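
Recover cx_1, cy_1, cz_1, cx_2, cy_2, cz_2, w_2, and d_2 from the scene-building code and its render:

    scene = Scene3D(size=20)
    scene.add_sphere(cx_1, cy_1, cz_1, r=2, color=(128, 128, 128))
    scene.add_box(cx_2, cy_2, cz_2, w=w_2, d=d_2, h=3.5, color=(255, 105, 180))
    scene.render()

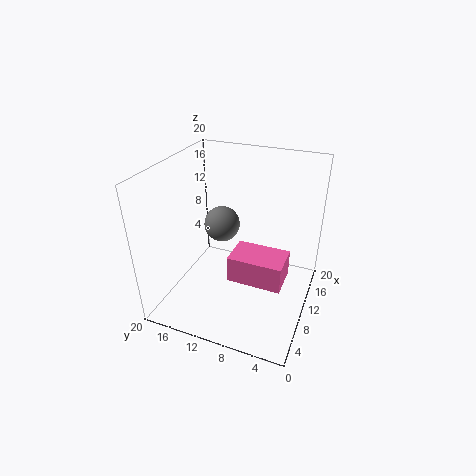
cx_1 = 4, cy_1 = 9.5, cz_1 = 15.5, cx_2 = 5, cy_2 = 2.5, cz_2 = 6.5, w_2 = 4.5, d_2 = 7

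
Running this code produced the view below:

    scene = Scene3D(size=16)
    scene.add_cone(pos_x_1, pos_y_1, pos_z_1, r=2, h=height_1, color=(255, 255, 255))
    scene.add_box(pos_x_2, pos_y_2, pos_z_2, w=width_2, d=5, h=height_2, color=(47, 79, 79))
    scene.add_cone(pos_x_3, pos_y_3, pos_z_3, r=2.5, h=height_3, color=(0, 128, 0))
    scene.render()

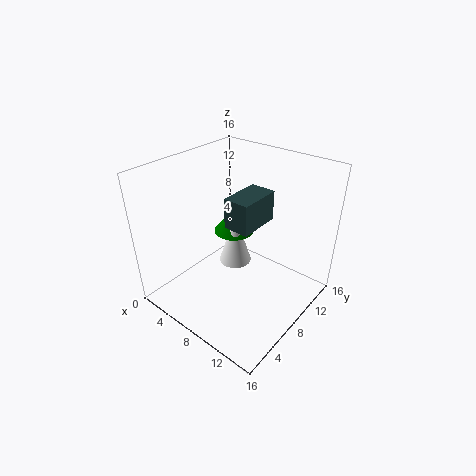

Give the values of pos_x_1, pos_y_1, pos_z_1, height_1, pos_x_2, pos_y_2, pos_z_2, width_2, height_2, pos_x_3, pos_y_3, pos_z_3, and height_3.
pos_x_1 = 5.5; pos_y_1 = 10.5; pos_z_1 = 2.5; height_1 = 6.5; pos_x_2 = 6.5; pos_y_2 = 7.5; pos_z_2 = 9; width_2 = 3; height_2 = 3.5; pos_x_3 = 4.5; pos_y_3 = 11.5; pos_z_3 = 6; height_3 = 3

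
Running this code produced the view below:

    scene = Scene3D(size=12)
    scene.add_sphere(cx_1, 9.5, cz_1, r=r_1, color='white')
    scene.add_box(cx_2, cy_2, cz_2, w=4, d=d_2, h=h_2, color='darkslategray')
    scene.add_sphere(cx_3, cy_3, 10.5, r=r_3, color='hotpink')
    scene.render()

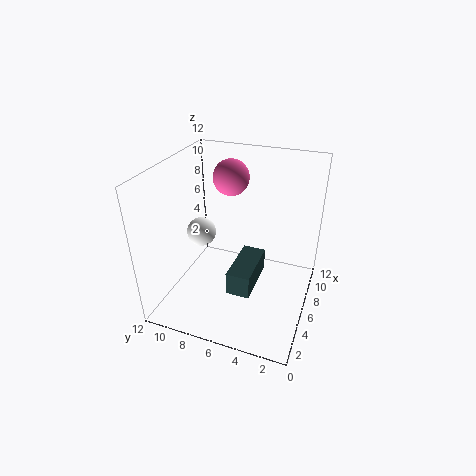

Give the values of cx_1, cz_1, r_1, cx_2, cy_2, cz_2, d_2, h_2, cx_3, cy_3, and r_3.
cx_1 = 6.25; cz_1 = 5.75; r_1 = 1.25; cx_2 = 1.5; cy_2 = 3.5; cz_2 = 4; d_2 = 1.75; h_2 = 1.75; cx_3 = 7.75; cy_3 = 7.25; r_3 = 1.5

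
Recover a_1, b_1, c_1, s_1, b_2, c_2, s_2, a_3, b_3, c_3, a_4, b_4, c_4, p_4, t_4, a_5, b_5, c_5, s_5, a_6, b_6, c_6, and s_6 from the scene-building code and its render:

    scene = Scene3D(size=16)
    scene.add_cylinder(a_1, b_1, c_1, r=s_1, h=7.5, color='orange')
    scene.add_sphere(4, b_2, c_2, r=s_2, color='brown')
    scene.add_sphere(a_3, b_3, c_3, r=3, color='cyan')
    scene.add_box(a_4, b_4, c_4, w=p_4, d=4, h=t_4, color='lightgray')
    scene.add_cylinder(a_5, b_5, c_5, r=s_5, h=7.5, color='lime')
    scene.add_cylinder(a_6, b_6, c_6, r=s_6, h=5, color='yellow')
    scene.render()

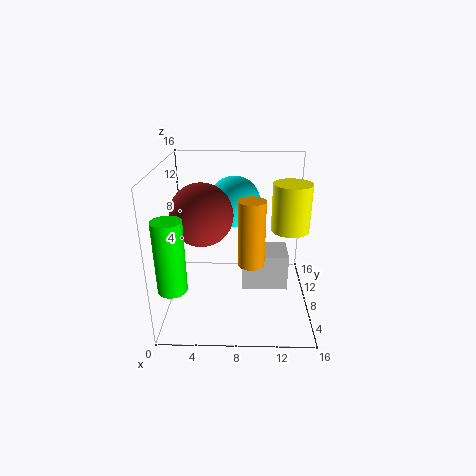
a_1 = 9.5
b_1 = 7.5
c_1 = 5
s_1 = 1.5
b_2 = 8.5
c_2 = 10.5
s_2 = 3.5
a_3 = 7.5
b_3 = 11.5
c_3 = 11
a_4 = 8.5
b_4 = 9
c_4 = 0.5
p_4 = 5.5
t_4 = 4.5
a_5 = 1.5
b_5 = 3
c_5 = 4.5
s_5 = 1.5
a_6 = 13.5
b_6 = 7
c_6 = 9.5
s_6 = 2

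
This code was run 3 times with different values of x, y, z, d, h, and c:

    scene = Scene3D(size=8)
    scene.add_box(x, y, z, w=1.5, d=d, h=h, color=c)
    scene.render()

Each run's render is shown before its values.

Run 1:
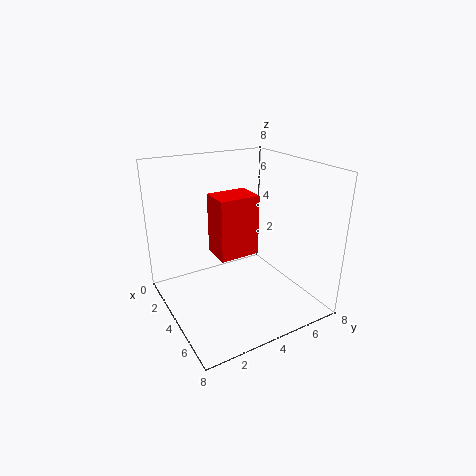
x = 4.5
y = 2
z = 4
d = 2
h = 3
c = 'red'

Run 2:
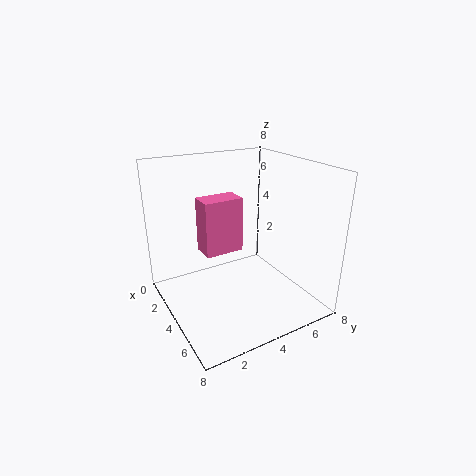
x = 0.5
y = 3
z = 2
d = 2.5
h = 3.5
c = 'hotpink'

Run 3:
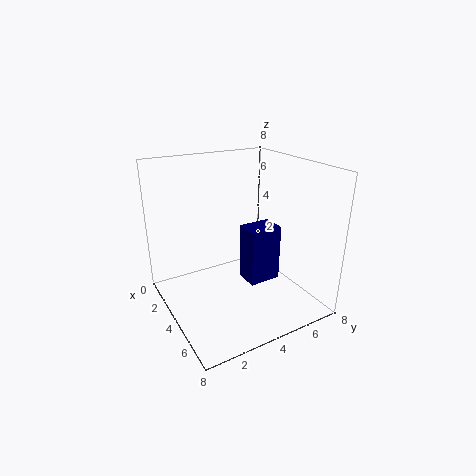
x = 2.5
y = 5
z = 0.5
d = 2
h = 3.5
c = 'navy'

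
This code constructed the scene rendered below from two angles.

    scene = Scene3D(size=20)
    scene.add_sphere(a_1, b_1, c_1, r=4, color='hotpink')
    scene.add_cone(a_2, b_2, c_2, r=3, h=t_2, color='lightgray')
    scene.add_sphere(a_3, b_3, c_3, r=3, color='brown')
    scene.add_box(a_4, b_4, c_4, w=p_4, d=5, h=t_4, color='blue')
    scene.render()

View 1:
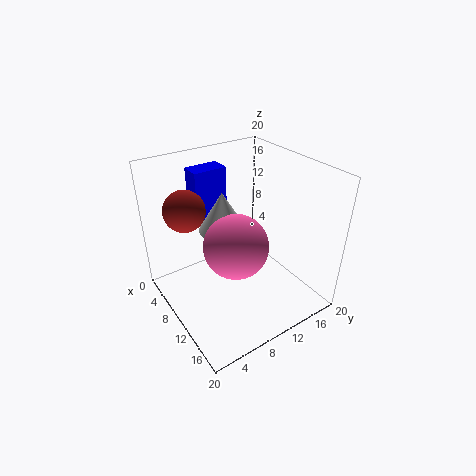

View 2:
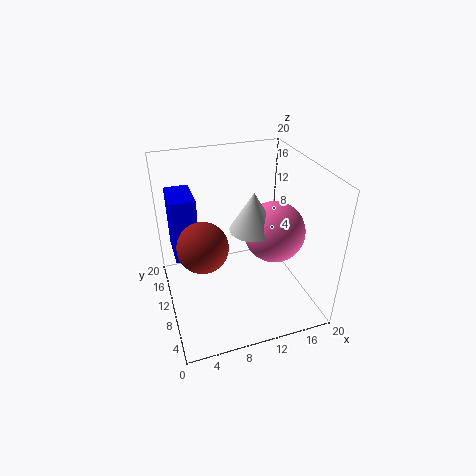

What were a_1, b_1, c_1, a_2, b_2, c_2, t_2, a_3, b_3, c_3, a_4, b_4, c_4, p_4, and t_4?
a_1 = 14
b_1 = 7
c_1 = 12
a_2 = 11
b_2 = 7
c_2 = 13
t_2 = 5
a_3 = 4
b_3 = 5
c_3 = 13
a_4 = 1
b_4 = 7
c_4 = 10
p_4 = 3
t_4 = 8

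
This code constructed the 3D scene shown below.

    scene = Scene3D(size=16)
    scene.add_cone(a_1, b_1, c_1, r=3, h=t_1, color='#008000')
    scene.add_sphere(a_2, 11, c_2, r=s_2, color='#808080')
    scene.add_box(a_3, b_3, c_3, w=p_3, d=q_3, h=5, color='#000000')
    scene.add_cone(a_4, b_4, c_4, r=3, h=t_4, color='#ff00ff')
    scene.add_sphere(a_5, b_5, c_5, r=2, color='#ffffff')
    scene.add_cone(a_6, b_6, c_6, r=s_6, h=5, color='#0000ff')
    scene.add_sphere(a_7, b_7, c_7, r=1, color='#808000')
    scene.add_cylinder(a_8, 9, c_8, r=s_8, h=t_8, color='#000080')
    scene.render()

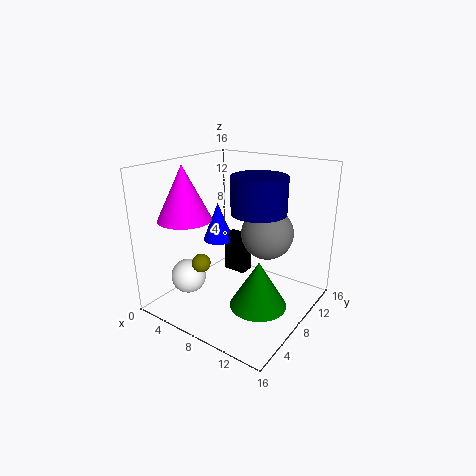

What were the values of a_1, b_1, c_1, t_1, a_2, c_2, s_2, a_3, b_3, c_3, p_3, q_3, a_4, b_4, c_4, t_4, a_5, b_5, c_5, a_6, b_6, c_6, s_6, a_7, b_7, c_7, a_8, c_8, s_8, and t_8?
a_1 = 12; b_1 = 6; c_1 = 2; t_1 = 5; a_2 = 10; c_2 = 8; s_2 = 3; a_3 = 3; b_3 = 12; c_3 = 1; p_3 = 3; q_3 = 2; a_4 = 3; b_4 = 5; c_4 = 10; t_4 = 6; a_5 = 3; b_5 = 5; c_5 = 3; a_6 = 2; b_6 = 12; c_6 = 5; s_6 = 2; a_7 = 6; b_7 = 4; c_7 = 6; a_8 = 10; c_8 = 11; s_8 = 3; t_8 = 4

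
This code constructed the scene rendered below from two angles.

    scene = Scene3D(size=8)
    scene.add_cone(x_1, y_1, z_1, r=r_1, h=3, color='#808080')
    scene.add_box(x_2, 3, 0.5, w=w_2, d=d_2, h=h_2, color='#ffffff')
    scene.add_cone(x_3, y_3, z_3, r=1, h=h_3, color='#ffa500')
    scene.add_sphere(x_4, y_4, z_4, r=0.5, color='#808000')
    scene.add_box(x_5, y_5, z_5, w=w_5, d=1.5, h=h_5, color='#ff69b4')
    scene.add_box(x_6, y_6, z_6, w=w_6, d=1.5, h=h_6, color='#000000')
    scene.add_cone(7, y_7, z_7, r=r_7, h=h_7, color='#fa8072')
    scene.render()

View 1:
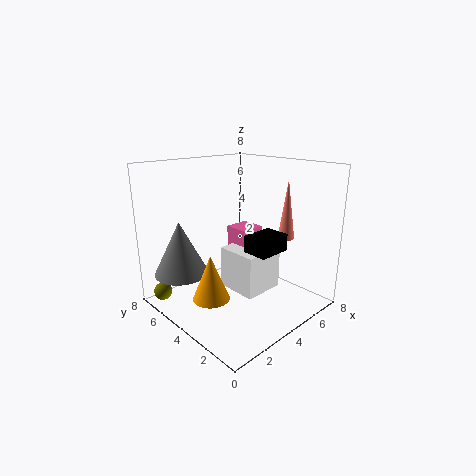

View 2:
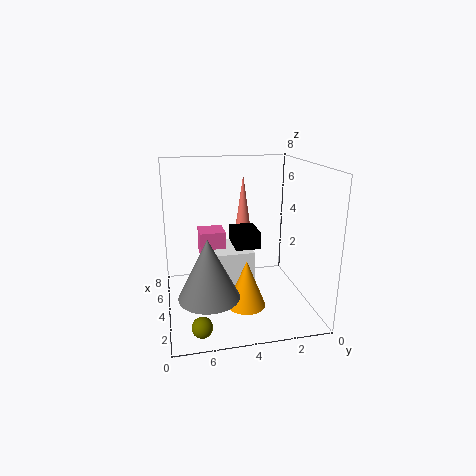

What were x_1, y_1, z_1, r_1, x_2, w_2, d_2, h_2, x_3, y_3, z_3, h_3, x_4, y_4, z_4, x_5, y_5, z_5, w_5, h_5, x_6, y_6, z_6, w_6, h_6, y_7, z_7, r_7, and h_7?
x_1 = 1.5; y_1 = 6; z_1 = 2; r_1 = 1.5; x_2 = 4; w_2 = 2.5; d_2 = 2.5; h_2 = 2.5; x_3 = 2; y_3 = 4; z_3 = 1; h_3 = 2.5; x_4 = 0.5; y_4 = 6.5; z_4 = 1; x_5 = 5; y_5 = 4.5; z_5 = 2.5; w_5 = 1.5; h_5 = 1.5; x_6 = 4.5; y_6 = 2.5; z_6 = 3; w_6 = 2; h_6 = 1; y_7 = 3; z_7 = 3.5; r_7 = 0.5; h_7 = 3.5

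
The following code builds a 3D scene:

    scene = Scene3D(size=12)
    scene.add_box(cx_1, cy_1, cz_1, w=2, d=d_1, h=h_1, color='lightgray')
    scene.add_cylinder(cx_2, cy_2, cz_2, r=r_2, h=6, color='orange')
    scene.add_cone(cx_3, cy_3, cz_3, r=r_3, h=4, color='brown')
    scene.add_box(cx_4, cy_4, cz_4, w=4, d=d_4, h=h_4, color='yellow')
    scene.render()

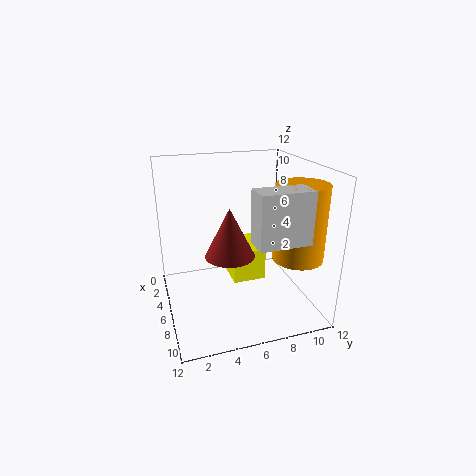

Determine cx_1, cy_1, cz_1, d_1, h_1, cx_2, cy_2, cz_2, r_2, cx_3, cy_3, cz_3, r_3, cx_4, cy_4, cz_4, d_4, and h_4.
cx_1 = 9; cy_1 = 6; cz_1 = 7; d_1 = 4; h_1 = 4; cx_2 = 9; cy_2 = 10; cz_2 = 5; r_2 = 2; cx_3 = 7; cy_3 = 5; cz_3 = 5; r_3 = 2; cx_4 = 1; cy_4 = 6; cz_4 = 1; d_4 = 3; h_4 = 3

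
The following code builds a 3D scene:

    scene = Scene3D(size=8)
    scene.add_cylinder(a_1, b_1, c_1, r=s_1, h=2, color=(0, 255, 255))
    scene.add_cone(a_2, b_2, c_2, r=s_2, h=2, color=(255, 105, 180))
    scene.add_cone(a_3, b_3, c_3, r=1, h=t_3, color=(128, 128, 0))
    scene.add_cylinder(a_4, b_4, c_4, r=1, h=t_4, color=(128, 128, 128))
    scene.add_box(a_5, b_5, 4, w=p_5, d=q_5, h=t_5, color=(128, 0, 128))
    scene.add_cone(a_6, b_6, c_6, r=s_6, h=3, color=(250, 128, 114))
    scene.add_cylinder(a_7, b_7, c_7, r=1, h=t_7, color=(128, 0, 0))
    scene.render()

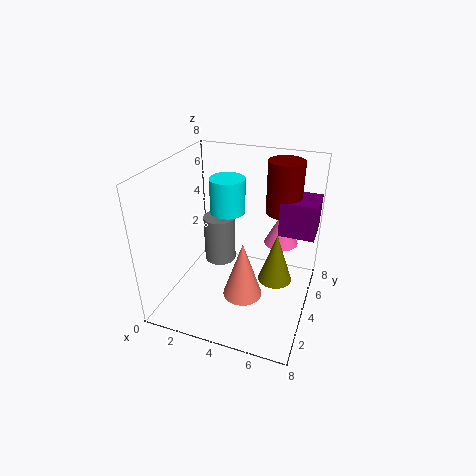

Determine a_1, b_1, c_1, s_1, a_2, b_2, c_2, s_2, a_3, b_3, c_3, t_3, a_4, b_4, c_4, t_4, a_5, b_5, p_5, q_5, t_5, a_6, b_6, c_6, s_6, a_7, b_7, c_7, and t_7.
a_1 = 3, b_1 = 5, c_1 = 5, s_1 = 1, a_2 = 6, b_2 = 6, c_2 = 3, s_2 = 1, a_3 = 6, b_3 = 5, c_3 = 1, t_3 = 3, a_4 = 2, b_4 = 6, c_4 = 1, t_4 = 3, a_5 = 6, b_5 = 5, p_5 = 2, q_5 = 2, t_5 = 2, a_6 = 5, b_6 = 2, c_6 = 2, s_6 = 1, a_7 = 6, b_7 = 6, c_7 = 5, t_7 = 3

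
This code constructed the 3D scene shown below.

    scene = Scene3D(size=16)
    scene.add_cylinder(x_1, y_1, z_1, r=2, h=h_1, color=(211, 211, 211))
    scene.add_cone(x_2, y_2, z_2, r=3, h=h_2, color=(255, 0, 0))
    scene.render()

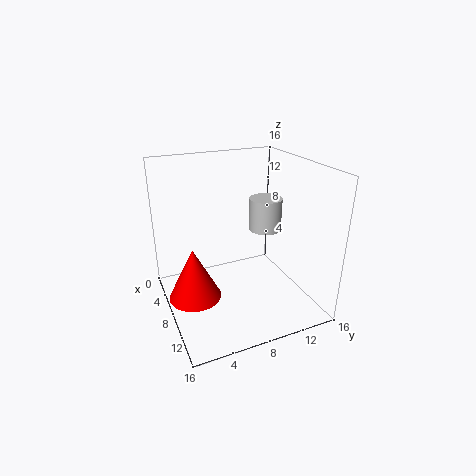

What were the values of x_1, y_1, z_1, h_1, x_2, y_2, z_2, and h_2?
x_1 = 5; y_1 = 13; z_1 = 7; h_1 = 4; x_2 = 7; y_2 = 3; z_2 = 1; h_2 = 6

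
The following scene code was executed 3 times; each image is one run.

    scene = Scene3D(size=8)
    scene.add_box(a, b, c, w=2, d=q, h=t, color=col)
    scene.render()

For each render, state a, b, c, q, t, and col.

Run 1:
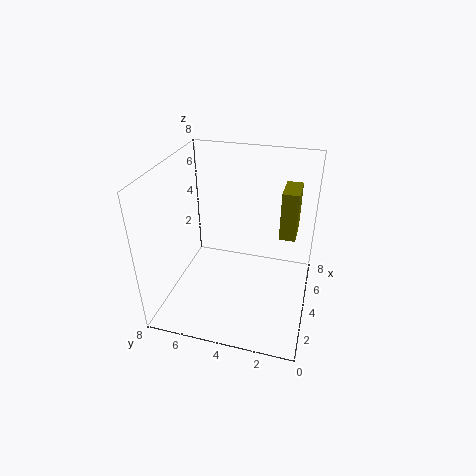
a = 6, b = 1, c = 3, q = 1, t = 3, col = 'olive'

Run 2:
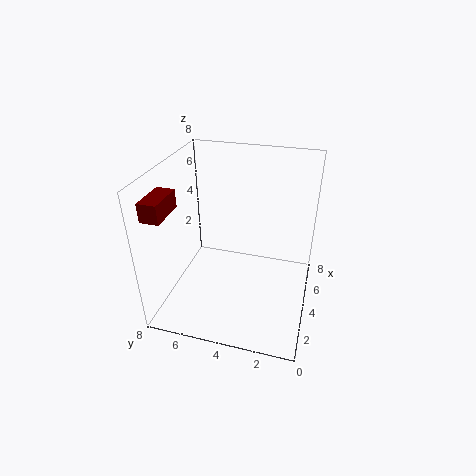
a = 1, b = 7, c = 6, q = 1, t = 1, col = 'maroon'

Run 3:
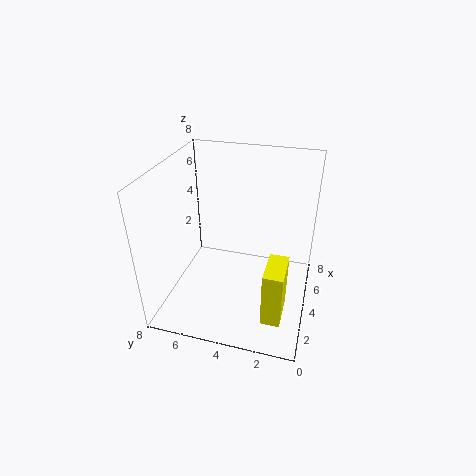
a = 1, b = 1, c = 1, q = 1, t = 3, col = 'yellow'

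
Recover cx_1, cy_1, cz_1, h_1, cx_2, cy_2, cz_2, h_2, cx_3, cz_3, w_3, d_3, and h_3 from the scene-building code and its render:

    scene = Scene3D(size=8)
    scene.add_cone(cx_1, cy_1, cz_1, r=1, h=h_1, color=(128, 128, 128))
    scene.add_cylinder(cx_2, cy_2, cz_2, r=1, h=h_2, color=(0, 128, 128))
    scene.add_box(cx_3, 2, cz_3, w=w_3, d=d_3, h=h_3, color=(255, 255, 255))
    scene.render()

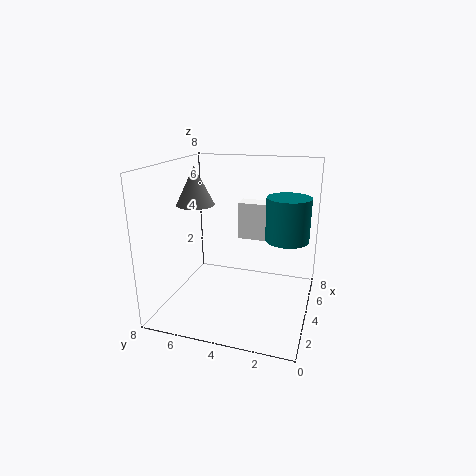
cx_1 = 3; cy_1 = 6; cz_1 = 6; h_1 = 2; cx_2 = 2; cy_2 = 1; cz_2 = 5; h_2 = 2; cx_3 = 4; cz_3 = 4; w_3 = 1; d_3 = 2; h_3 = 2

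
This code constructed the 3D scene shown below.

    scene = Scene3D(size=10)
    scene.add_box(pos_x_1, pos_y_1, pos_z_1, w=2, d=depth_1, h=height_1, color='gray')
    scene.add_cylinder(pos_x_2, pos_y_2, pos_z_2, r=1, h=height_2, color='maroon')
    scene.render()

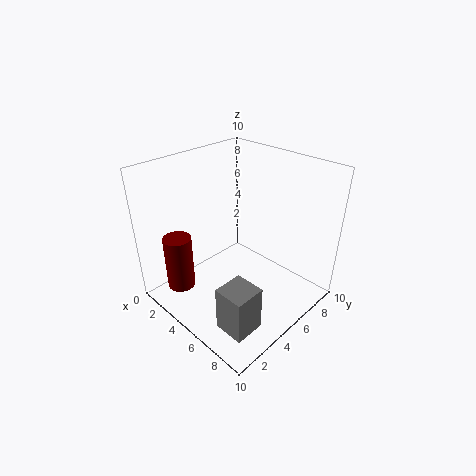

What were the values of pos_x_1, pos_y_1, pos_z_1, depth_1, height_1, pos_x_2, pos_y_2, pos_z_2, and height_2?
pos_x_1 = 7, pos_y_1 = 1, pos_z_1 = 1, depth_1 = 2, height_1 = 3, pos_x_2 = 2, pos_y_2 = 2, pos_z_2 = 1, height_2 = 4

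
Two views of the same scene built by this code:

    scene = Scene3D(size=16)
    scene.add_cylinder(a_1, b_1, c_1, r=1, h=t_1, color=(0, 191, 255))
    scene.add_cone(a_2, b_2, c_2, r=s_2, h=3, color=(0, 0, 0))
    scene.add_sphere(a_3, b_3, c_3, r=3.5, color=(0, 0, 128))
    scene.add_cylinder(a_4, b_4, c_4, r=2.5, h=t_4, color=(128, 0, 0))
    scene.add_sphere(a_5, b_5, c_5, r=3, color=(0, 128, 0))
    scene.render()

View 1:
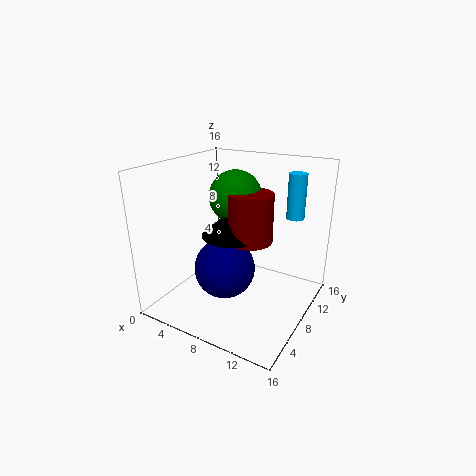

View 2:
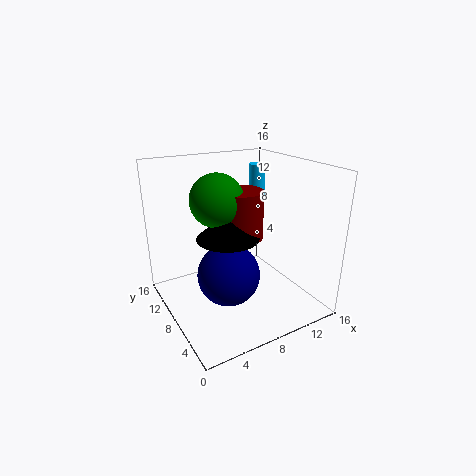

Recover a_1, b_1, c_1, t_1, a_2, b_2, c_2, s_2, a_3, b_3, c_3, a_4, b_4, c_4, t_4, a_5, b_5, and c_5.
a_1 = 13, b_1 = 12, c_1 = 10, t_1 = 5, a_2 = 7, b_2 = 8.5, c_2 = 8, s_2 = 3.5, a_3 = 6.5, b_3 = 7.5, c_3 = 4, a_4 = 9, b_4 = 9, c_4 = 7.5, t_4 = 5.5, a_5 = 6.5, b_5 = 10, c_5 = 12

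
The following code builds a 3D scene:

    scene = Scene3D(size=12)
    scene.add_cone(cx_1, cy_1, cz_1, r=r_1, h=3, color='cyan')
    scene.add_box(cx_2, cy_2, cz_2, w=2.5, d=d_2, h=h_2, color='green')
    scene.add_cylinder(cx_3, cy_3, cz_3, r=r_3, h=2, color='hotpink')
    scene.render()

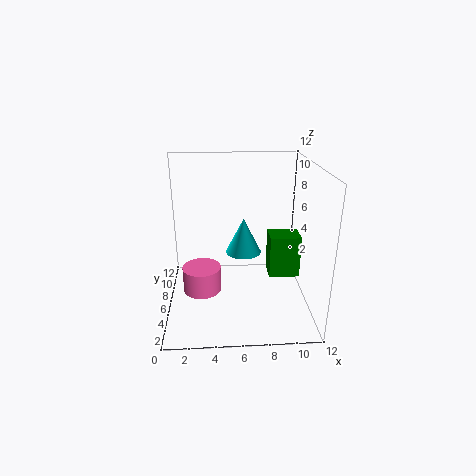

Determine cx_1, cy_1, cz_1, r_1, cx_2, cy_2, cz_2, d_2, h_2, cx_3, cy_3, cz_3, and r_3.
cx_1 = 6.5
cy_1 = 6.5
cz_1 = 4.5
r_1 = 1.5
cx_2 = 8.5
cy_2 = 4.5
cz_2 = 3
d_2 = 2
h_2 = 3.5
cx_3 = 3
cy_3 = 4
cz_3 = 2.5
r_3 = 1.5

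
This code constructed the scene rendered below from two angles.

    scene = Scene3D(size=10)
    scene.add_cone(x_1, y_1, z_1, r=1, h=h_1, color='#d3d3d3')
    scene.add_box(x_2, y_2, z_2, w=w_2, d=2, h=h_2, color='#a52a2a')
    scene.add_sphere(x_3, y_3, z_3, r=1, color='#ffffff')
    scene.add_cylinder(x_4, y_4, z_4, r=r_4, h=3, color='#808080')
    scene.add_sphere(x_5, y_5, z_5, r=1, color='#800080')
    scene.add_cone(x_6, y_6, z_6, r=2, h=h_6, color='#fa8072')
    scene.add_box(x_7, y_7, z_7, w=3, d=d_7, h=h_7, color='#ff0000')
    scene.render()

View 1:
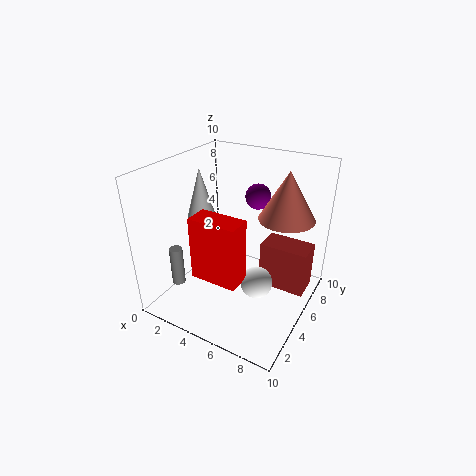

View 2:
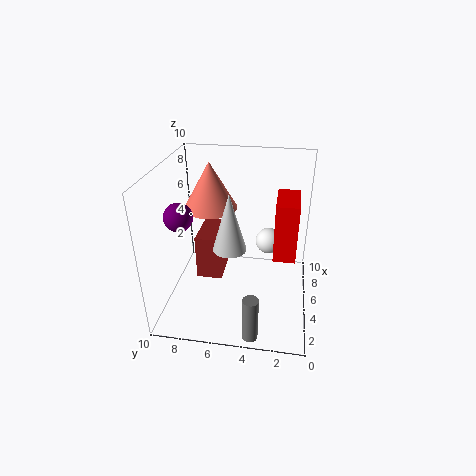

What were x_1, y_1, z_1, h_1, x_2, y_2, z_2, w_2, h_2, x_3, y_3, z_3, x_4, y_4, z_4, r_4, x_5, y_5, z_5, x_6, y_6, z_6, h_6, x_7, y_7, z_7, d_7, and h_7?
x_1 = 2; y_1 = 5; z_1 = 6; h_1 = 3.5; x_2 = 6; y_2 = 6.5; z_2 = 0.5; w_2 = 3.5; h_2 = 3.5; x_3 = 7.5; y_3 = 3; z_3 = 3.5; x_4 = 0.5; y_4 = 3.5; z_4 = 0.5; r_4 = 0.5; x_5 = 4.5; y_5 = 9; z_5 = 6.5; x_6 = 7.5; y_6 = 7.5; z_6 = 6; h_6 = 3.5; x_7 = 4; y_7 = 1; z_7 = 4; d_7 = 1.5; h_7 = 4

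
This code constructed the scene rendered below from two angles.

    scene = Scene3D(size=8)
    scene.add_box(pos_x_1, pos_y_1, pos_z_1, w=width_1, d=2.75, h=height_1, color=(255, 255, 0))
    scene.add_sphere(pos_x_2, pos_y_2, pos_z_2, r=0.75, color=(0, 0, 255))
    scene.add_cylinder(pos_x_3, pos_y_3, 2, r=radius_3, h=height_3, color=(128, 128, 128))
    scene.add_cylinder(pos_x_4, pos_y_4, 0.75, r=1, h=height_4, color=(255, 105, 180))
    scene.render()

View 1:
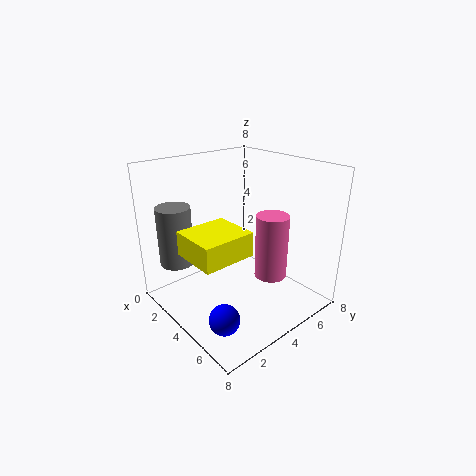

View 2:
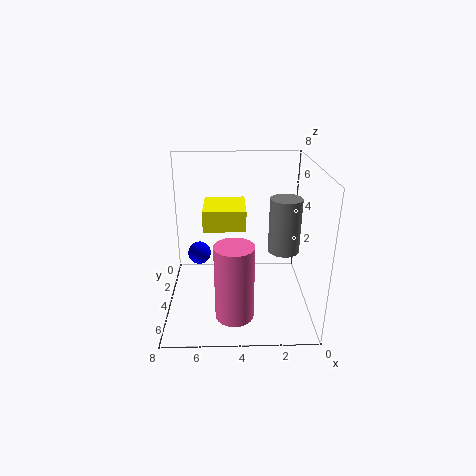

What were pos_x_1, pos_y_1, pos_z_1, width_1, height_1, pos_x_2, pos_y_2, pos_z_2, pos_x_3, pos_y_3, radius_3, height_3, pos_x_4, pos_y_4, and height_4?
pos_x_1 = 3.5; pos_y_1 = 0.5; pos_z_1 = 4; width_1 = 2.5; height_1 = 1.25; pos_x_2 = 6.5; pos_y_2 = 1; pos_z_2 = 1.5; pos_x_3 = 1; pos_y_3 = 1.75; radius_3 = 1; height_3 = 3.5; pos_x_4 = 4.25; pos_y_4 = 6.5; height_4 = 4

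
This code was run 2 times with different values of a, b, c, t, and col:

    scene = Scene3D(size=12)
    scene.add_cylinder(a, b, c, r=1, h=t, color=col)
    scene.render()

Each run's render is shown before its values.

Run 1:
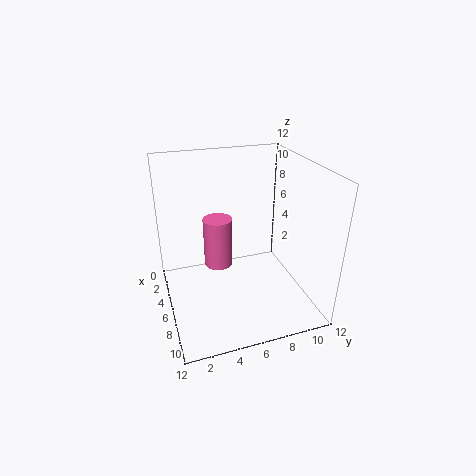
a = 9
b = 3.5
c = 6
t = 3.5
col = 'hotpink'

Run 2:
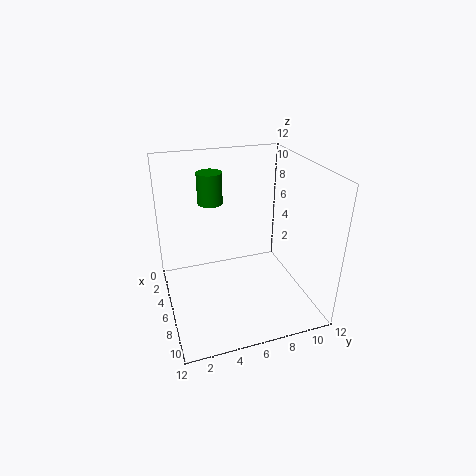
a = 5
b = 4
c = 9
t = 2.5
col = 'green'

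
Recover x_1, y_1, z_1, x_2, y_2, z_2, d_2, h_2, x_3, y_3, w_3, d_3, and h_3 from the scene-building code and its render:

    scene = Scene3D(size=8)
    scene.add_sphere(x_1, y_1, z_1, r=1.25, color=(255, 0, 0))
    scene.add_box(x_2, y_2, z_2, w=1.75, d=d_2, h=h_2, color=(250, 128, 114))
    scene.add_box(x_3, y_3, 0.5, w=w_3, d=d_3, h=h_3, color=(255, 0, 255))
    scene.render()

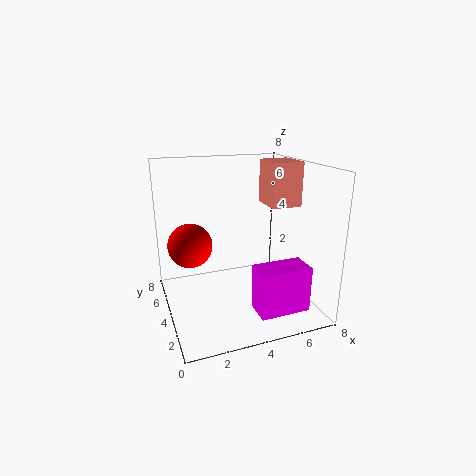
x_1 = 1.5
y_1 = 5
z_1 = 3.5
x_2 = 6
y_2 = 3.75
z_2 = 5.5
d_2 = 2
h_2 = 2.5
x_3 = 4.25
y_3 = 1
w_3 = 2.75
d_3 = 1.5
h_3 = 2.5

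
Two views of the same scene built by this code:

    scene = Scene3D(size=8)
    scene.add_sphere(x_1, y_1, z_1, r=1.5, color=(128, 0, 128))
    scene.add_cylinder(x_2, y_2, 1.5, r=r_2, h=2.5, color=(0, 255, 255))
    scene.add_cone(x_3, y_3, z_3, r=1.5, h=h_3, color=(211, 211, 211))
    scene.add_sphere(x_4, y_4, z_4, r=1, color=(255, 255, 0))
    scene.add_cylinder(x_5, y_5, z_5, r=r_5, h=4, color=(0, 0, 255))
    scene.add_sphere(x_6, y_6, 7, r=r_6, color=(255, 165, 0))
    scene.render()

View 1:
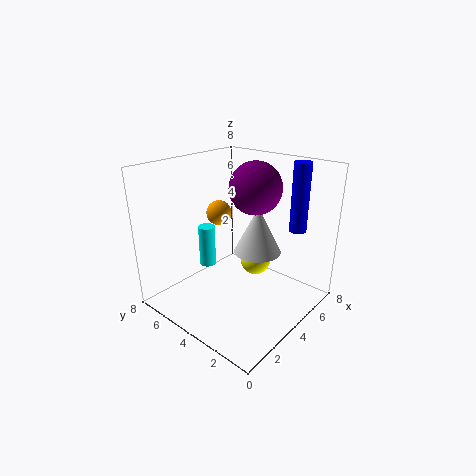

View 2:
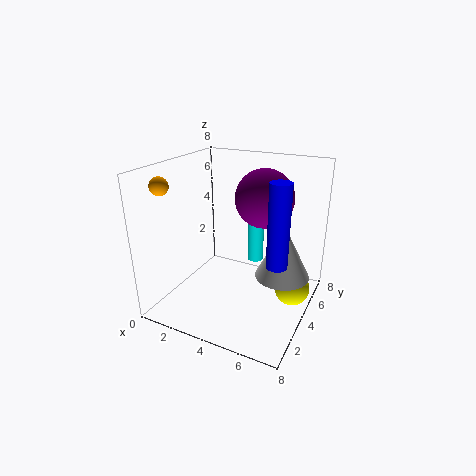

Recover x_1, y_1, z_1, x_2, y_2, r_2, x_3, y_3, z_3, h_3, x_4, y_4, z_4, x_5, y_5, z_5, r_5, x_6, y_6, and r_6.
x_1 = 5.5; y_1 = 4; z_1 = 6.5; x_2 = 4; y_2 = 6.5; r_2 = 0.5; x_3 = 6.5; y_3 = 4.5; z_3 = 2; h_3 = 3; x_4 = 7; y_4 = 5; z_4 = 1; x_5 = 7; y_5 = 2; z_5 = 4; r_5 = 0.5; x_6 = 0.5; y_6 = 2; r_6 = 0.5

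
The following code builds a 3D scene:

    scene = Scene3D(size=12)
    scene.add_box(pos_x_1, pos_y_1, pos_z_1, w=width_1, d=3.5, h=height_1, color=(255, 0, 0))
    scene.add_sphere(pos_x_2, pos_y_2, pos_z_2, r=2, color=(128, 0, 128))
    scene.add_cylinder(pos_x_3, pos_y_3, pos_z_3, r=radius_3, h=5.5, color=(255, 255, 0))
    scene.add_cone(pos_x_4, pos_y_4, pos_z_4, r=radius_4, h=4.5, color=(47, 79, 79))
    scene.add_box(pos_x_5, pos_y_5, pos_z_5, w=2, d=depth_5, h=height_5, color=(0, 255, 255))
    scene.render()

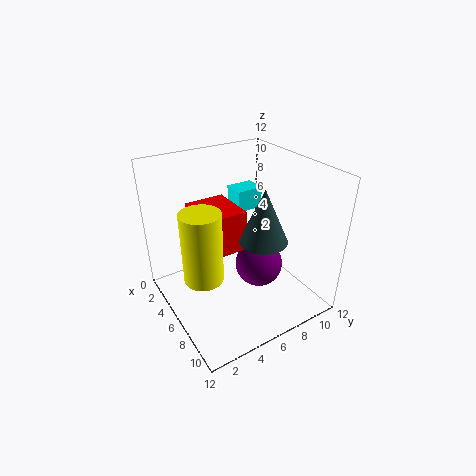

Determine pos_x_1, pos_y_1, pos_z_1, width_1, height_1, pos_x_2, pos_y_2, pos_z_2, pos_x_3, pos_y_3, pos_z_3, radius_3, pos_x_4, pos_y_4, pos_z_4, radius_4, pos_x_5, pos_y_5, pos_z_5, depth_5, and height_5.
pos_x_1 = 2.5, pos_y_1 = 3, pos_z_1 = 5, width_1 = 4, height_1 = 3.5, pos_x_2 = 7, pos_y_2 = 7.5, pos_z_2 = 3.5, pos_x_3 = 7.5, pos_y_3 = 2, pos_z_3 = 4.5, radius_3 = 1.5, pos_x_4 = 7.5, pos_y_4 = 7.5, pos_z_4 = 6, radius_4 = 2, pos_x_5 = 1, pos_y_5 = 8, pos_z_5 = 6.5, depth_5 = 2.5, height_5 = 2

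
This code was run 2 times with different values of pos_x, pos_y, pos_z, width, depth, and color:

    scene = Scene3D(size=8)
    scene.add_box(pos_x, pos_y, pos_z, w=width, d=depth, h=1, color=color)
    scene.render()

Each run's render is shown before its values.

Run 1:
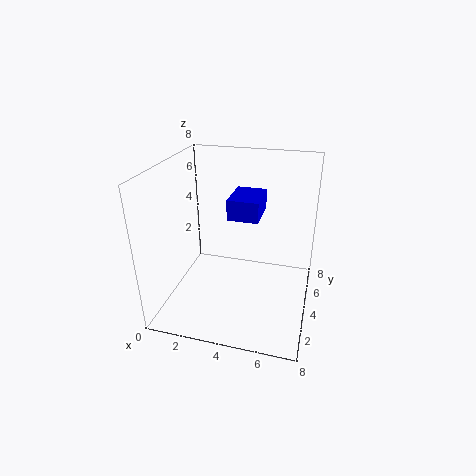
pos_x = 4; pos_y = 2; pos_z = 6; width = 1.5; depth = 2; color = 'blue'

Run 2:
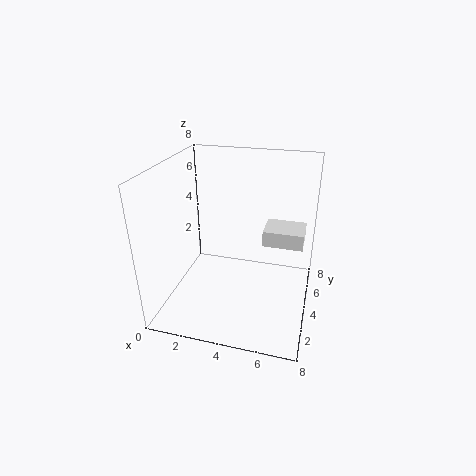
pos_x = 5; pos_y = 6; pos_z = 2.5; width = 2.5; depth = 2; color = 'white'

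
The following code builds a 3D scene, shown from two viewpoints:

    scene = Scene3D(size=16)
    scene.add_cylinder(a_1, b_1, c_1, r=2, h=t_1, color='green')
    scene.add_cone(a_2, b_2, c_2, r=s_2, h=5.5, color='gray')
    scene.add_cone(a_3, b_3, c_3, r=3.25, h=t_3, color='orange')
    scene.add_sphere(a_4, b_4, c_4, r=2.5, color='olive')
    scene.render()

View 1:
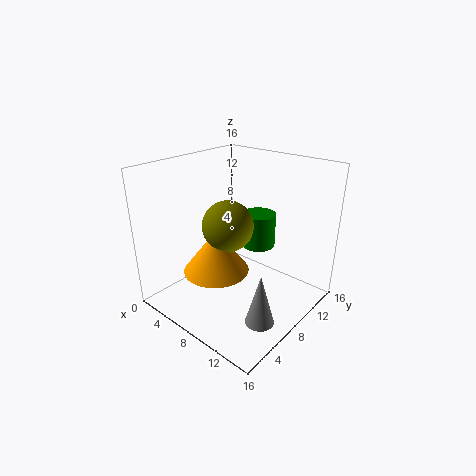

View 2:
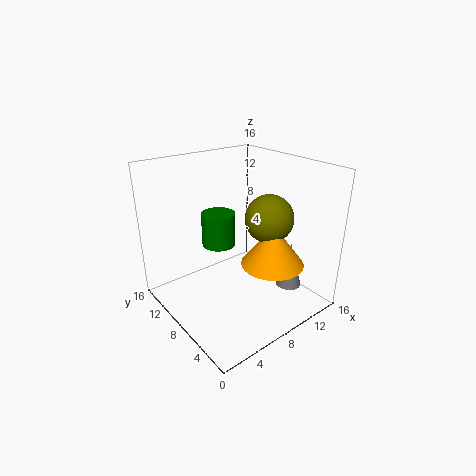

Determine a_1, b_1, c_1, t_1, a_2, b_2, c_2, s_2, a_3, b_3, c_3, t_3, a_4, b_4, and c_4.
a_1 = 8, b_1 = 11.75, c_1 = 5.75, t_1 = 4, a_2 = 13.5, b_2 = 5, c_2 = 1.25, s_2 = 1.5, a_3 = 9, b_3 = 3.5, c_3 = 6.5, t_3 = 4.25, a_4 = 9.5, b_4 = 4.75, c_4 = 11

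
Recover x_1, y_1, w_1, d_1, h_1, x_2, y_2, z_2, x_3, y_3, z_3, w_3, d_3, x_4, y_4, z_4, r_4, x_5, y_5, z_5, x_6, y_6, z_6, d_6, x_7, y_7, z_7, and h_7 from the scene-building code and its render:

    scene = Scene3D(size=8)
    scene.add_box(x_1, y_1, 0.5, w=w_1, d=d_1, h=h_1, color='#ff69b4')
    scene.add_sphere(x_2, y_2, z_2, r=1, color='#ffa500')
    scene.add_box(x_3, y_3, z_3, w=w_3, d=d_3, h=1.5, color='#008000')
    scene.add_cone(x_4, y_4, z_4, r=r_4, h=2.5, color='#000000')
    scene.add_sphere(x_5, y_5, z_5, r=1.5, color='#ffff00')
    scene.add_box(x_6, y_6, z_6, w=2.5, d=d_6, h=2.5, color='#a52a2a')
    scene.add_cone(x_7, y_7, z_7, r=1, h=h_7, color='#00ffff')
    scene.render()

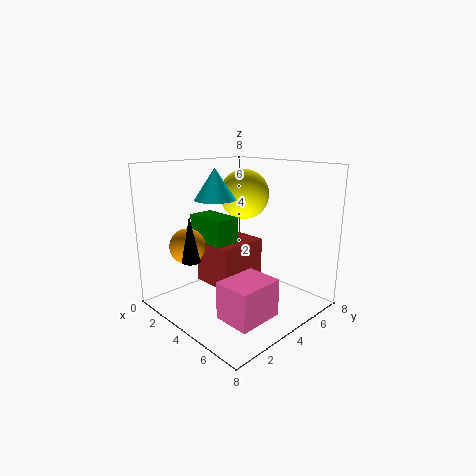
x_1 = 5; y_1 = 1.5; w_1 = 2; d_1 = 2.5; h_1 = 2; x_2 = 2; y_2 = 2; z_2 = 3.5; x_3 = 1; y_3 = 3; z_3 = 3.5; w_3 = 2.5; d_3 = 1.5; x_4 = 3; y_4 = 1.5; z_4 = 3; r_4 = 0.5; x_5 = 2.5; y_5 = 6; z_5 = 6; x_6 = 1.5; y_6 = 3; z_6 = 1; d_6 = 3; x_7 = 4.5; y_7 = 2; z_7 = 6.5; h_7 = 1.5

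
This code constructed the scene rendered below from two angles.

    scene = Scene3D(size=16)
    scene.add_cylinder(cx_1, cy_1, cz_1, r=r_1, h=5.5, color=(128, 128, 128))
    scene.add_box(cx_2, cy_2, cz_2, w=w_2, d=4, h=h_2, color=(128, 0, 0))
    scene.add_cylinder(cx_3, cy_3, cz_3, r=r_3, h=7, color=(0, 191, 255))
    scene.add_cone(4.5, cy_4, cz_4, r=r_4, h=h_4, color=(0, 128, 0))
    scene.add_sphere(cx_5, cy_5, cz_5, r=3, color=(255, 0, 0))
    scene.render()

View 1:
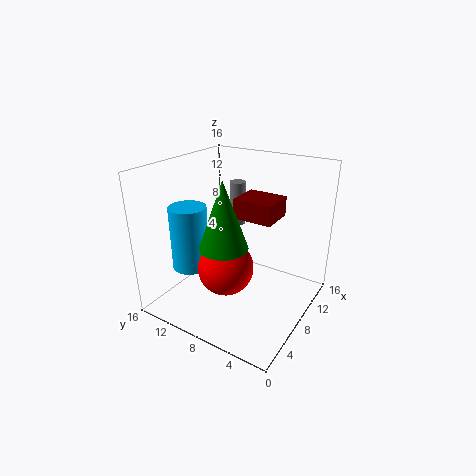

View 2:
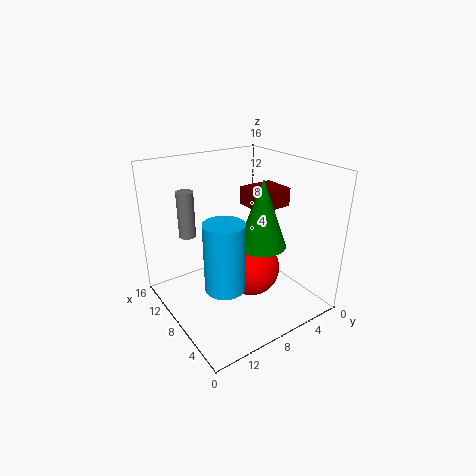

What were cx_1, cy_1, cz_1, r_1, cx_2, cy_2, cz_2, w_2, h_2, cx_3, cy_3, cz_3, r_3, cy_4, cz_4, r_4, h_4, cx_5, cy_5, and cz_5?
cx_1 = 13.5; cy_1 = 11.5; cz_1 = 7; r_1 = 1; cx_2 = 5.5; cy_2 = 3; cz_2 = 11.5; w_2 = 3.5; h_2 = 2; cx_3 = 4.5; cy_3 = 12; cz_3 = 5; r_3 = 2; cy_4 = 7.5; cz_4 = 8.5; r_4 = 2.5; h_4 = 7; cx_5 = 5.5; cy_5 = 8; cz_5 = 5.5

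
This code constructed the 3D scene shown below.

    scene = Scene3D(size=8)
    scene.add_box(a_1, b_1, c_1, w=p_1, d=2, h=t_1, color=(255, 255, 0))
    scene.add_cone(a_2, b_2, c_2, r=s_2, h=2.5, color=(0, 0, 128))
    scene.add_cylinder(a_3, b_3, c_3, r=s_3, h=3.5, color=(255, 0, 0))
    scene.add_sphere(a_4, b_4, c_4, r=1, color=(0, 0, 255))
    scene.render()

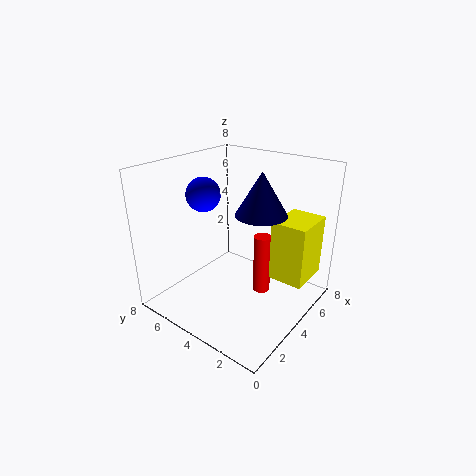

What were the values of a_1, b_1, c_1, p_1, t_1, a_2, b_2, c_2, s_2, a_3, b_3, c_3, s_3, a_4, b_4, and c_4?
a_1 = 5; b_1 = 0.5; c_1 = 1.5; p_1 = 2.5; t_1 = 3.5; a_2 = 5.5; b_2 = 3.5; c_2 = 5; s_2 = 1.5; a_3 = 5; b_3 = 3; c_3 = 0.5; s_3 = 0.5; a_4 = 4; b_4 = 6.5; c_4 = 6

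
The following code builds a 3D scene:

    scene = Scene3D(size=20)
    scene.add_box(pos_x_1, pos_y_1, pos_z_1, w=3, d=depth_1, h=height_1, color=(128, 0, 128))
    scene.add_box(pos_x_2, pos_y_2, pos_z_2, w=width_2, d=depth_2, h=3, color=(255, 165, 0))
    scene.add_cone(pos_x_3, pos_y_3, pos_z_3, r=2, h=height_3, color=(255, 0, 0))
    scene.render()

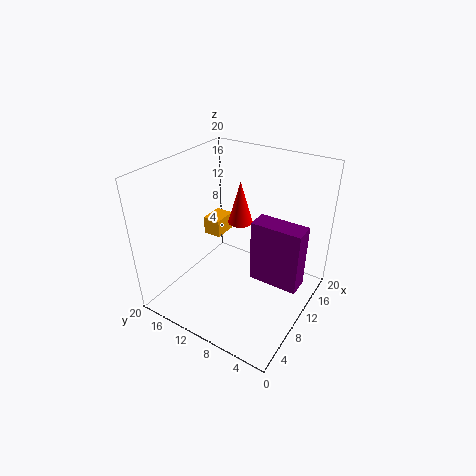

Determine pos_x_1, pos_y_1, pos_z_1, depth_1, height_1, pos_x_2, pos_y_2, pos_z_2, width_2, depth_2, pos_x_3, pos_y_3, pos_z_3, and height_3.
pos_x_1 = 10, pos_y_1 = 1, pos_z_1 = 4, depth_1 = 7, height_1 = 9, pos_x_2 = 15, pos_y_2 = 17, pos_z_2 = 5, width_2 = 4, depth_2 = 3, pos_x_3 = 17, pos_y_3 = 14, pos_z_3 = 8, height_3 = 7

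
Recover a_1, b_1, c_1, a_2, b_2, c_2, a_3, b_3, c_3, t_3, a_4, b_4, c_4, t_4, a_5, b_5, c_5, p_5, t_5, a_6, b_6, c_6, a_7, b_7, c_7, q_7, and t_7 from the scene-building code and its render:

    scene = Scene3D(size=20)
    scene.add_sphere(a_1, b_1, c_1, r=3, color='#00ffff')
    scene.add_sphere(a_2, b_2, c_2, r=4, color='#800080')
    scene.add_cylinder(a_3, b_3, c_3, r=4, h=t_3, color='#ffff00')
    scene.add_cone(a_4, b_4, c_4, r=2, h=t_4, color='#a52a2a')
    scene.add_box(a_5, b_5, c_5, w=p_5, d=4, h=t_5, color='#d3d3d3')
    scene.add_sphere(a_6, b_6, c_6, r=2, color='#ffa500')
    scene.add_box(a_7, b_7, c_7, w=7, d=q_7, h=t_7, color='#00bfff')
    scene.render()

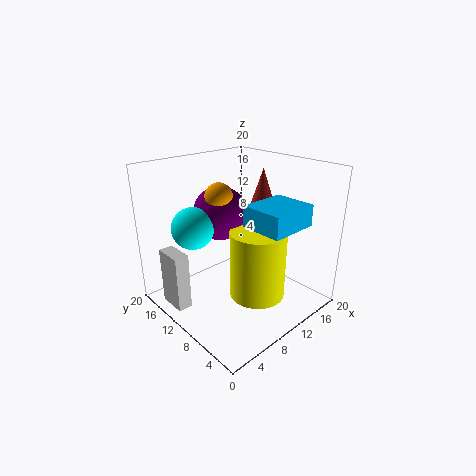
a_1 = 6, b_1 = 15, c_1 = 11, a_2 = 11, b_2 = 15, c_2 = 12, a_3 = 12, b_3 = 8, c_3 = 1, t_3 = 10, a_4 = 18, b_4 = 13, c_4 = 12, t_4 = 6, a_5 = 1, b_5 = 12, c_5 = 1, p_5 = 2, t_5 = 8, a_6 = 10, b_6 = 14, c_6 = 15, a_7 = 10, b_7 = 3, c_7 = 12, q_7 = 6, t_7 = 3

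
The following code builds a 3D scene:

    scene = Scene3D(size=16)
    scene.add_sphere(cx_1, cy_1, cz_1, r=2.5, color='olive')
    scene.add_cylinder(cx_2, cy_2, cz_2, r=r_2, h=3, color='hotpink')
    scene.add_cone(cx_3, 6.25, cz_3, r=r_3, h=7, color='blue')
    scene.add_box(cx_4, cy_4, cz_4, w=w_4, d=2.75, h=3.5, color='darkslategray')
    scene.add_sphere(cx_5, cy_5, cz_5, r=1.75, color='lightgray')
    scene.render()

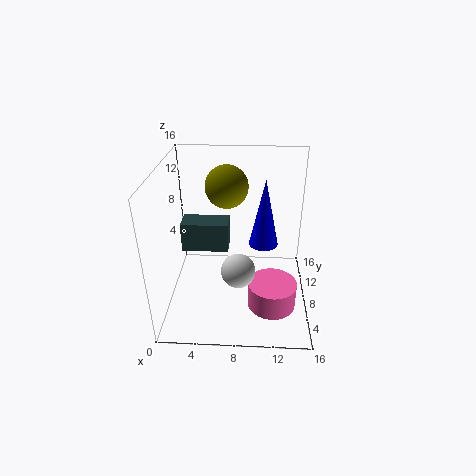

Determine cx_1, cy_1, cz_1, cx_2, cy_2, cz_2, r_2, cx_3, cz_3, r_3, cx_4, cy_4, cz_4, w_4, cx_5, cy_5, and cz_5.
cx_1 = 6.5, cy_1 = 11.75, cz_1 = 12.5, cx_2 = 12, cy_2 = 6.25, cz_2 = 0.25, r_2 = 2.75, cx_3 = 10.75, cz_3 = 8.5, r_3 = 1.5, cx_4 = 1.25, cy_4 = 9.25, cz_4 = 5.25, w_4 = 5.5, cx_5 = 8.25, cy_5 = 4, cz_5 = 6.5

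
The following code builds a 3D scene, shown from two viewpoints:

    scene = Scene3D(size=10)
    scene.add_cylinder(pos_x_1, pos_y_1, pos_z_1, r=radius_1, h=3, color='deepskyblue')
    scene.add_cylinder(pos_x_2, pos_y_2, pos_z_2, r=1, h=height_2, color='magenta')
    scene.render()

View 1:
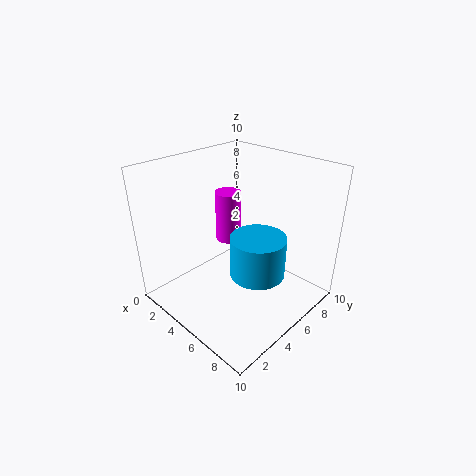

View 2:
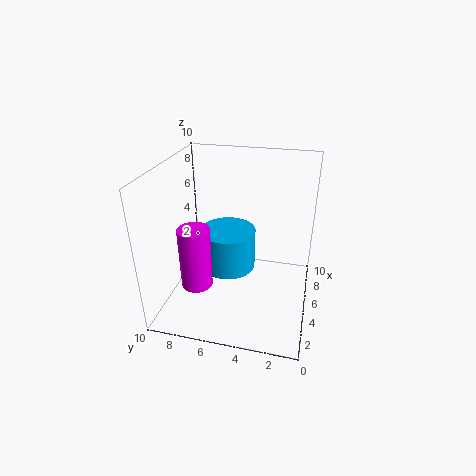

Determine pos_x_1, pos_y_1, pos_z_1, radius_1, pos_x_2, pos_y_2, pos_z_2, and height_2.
pos_x_1 = 6; pos_y_1 = 6; pos_z_1 = 2; radius_1 = 2; pos_x_2 = 2; pos_y_2 = 7; pos_z_2 = 3; height_2 = 4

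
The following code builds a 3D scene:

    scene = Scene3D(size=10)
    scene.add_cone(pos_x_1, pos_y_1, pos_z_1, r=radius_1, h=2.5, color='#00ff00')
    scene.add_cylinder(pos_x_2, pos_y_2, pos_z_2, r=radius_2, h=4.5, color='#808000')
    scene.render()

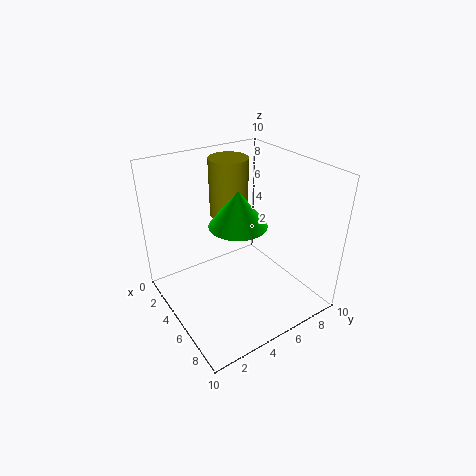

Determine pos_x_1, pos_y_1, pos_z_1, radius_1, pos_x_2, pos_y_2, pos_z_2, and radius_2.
pos_x_1 = 5
pos_y_1 = 5
pos_z_1 = 6
radius_1 = 2
pos_x_2 = 1.5
pos_y_2 = 6.5
pos_z_2 = 5
radius_2 = 1.5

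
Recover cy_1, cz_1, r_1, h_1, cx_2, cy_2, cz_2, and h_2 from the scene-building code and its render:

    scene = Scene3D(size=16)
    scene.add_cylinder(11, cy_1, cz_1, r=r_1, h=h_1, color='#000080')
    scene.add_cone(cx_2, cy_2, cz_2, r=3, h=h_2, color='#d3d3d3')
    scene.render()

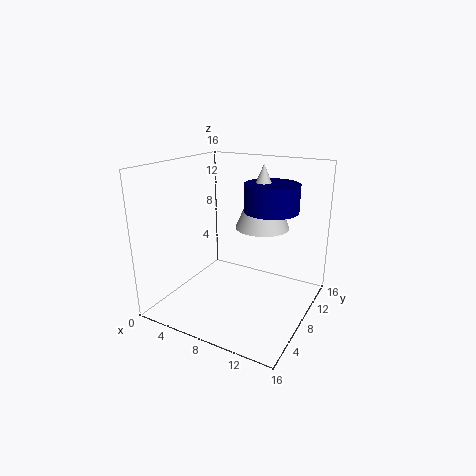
cy_1 = 10
cz_1 = 11
r_1 = 3
h_1 = 3
cx_2 = 10
cy_2 = 10
cz_2 = 9
h_2 = 7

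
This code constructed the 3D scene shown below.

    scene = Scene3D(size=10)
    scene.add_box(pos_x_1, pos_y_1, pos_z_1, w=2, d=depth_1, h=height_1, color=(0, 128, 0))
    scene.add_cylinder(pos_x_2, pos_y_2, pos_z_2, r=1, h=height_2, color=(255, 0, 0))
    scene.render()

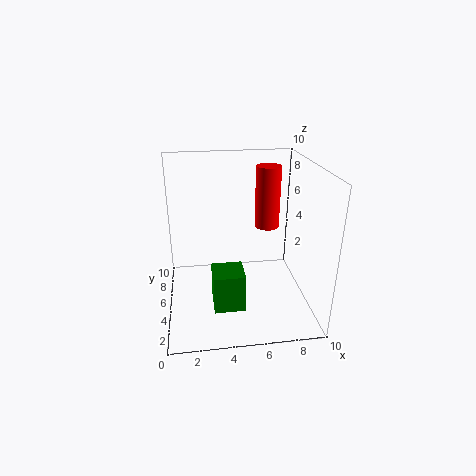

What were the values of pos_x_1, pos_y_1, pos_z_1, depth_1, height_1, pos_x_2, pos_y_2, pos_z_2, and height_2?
pos_x_1 = 3; pos_y_1 = 1.5; pos_z_1 = 1.5; depth_1 = 2; height_1 = 2.5; pos_x_2 = 8; pos_y_2 = 9; pos_z_2 = 4; height_2 = 5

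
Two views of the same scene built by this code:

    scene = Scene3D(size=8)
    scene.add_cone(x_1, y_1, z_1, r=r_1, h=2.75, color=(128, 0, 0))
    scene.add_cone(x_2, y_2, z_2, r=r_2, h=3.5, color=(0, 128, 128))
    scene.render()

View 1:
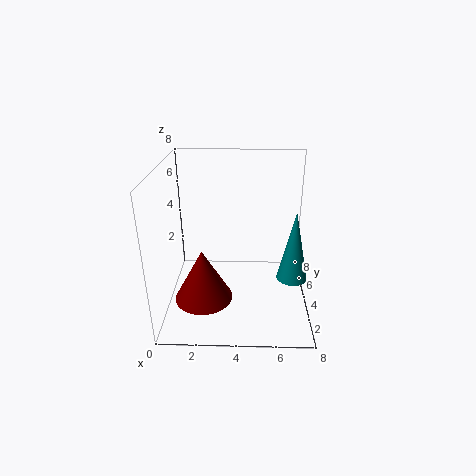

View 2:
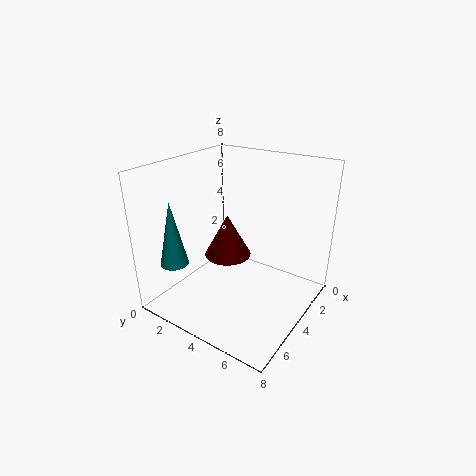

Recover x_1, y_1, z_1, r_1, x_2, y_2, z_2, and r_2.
x_1 = 2.25; y_1 = 2; z_1 = 1.5; r_1 = 1.5; x_2 = 6.75; y_2 = 1.75; z_2 = 3; r_2 = 0.75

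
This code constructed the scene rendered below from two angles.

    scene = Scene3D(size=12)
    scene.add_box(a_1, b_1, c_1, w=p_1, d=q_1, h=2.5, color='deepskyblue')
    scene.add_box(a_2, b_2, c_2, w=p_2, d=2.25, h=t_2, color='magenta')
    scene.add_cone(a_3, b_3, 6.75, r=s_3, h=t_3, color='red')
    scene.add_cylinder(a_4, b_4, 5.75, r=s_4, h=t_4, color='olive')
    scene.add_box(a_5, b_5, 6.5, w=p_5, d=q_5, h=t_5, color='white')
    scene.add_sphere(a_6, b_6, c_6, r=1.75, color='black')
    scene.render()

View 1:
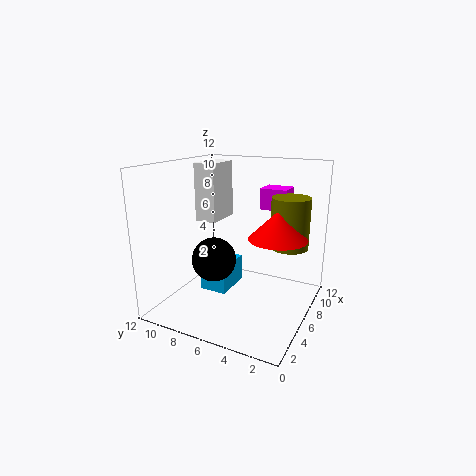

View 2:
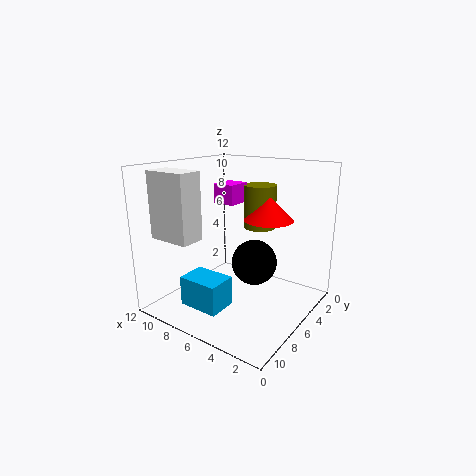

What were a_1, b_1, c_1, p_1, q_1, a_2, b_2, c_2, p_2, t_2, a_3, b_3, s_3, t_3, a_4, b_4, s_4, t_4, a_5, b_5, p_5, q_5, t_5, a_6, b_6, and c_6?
a_1 = 5.75; b_1 = 7.25; c_1 = 0.5; p_1 = 3.5; q_1 = 2.5; a_2 = 7.5; b_2 = 2.5; c_2 = 8.25; p_2 = 2; t_2 = 1.75; a_3 = 5.25; b_3 = 2.25; s_3 = 2.25; t_3 = 2.25; a_4 = 6.5; b_4 = 1.75; s_4 = 1.5; t_4 = 4; a_5 = 7.25; b_5 = 9; p_5 = 3.5; q_5 = 2; t_5 = 5.25; a_6 = 3.75; b_6 = 7; c_6 = 4.75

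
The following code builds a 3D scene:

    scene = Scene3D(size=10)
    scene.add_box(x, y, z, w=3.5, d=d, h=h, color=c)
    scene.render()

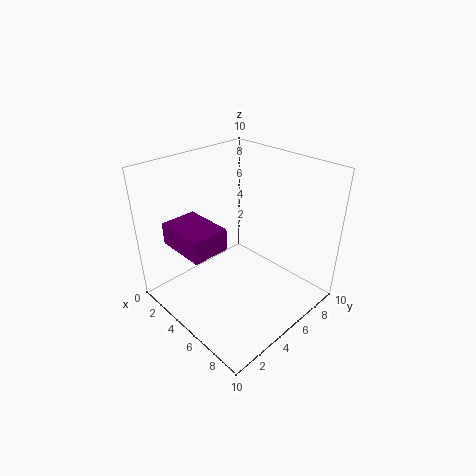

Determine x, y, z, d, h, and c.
x = 2, y = 1, z = 5, d = 2.5, h = 1.5, c = 'purple'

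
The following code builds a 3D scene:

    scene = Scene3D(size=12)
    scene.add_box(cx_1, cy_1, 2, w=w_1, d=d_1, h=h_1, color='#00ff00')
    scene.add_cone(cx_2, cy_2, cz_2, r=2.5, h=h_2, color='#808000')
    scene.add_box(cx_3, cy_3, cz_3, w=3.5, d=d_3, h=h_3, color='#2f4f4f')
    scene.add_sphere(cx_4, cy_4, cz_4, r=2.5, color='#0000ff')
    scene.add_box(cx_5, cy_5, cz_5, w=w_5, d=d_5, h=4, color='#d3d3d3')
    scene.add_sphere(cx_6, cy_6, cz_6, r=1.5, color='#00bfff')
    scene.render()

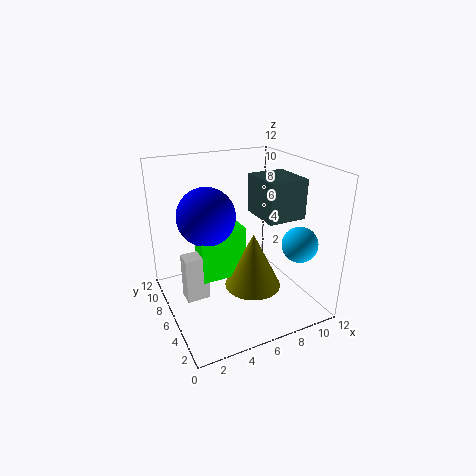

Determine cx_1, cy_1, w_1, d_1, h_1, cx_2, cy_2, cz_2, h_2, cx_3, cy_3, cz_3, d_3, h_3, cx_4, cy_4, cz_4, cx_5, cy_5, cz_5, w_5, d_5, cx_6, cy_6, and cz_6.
cx_1 = 3; cy_1 = 6.5; w_1 = 4; d_1 = 2; h_1 = 4.5; cx_2 = 7.5; cy_2 = 6; cz_2 = 1; h_2 = 5; cx_3 = 8.5; cy_3 = 5; cz_3 = 7; d_3 = 4; h_3 = 3.5; cx_4 = 4; cy_4 = 8; cz_4 = 7.5; cx_5 = 1.5; cy_5 = 6.5; cz_5 = 0.5; w_5 = 2; d_5 = 1.5; cx_6 = 10.5; cy_6 = 3.5; cz_6 = 5.5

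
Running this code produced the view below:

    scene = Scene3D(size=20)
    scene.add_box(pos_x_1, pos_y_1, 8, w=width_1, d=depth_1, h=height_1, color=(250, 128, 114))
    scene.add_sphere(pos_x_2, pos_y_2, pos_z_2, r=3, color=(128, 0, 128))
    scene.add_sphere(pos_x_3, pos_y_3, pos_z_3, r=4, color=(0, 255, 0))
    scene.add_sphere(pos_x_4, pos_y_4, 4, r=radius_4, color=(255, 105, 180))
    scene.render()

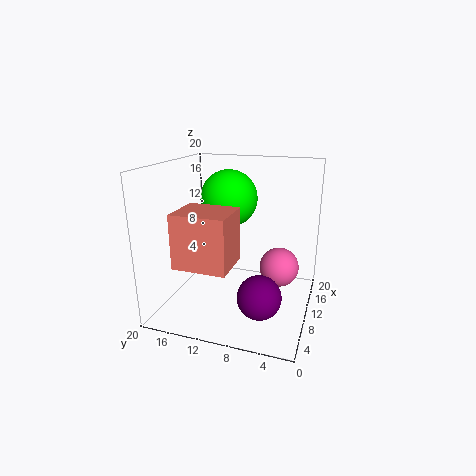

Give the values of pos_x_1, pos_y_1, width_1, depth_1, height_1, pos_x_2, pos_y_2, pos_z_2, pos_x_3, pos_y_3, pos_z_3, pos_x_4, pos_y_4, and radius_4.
pos_x_1 = 2; pos_y_1 = 9; width_1 = 6; depth_1 = 7; height_1 = 7; pos_x_2 = 7; pos_y_2 = 6; pos_z_2 = 3; pos_x_3 = 12; pos_y_3 = 12; pos_z_3 = 15; pos_x_4 = 15; pos_y_4 = 5; radius_4 = 3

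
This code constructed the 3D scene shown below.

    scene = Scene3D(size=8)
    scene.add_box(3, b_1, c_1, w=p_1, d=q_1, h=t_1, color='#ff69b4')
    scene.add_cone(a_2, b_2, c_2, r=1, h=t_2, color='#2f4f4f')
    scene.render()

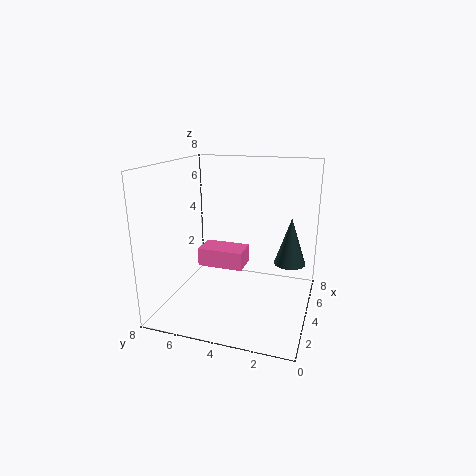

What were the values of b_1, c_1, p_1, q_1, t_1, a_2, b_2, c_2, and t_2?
b_1 = 3.5; c_1 = 2.5; p_1 = 1.5; q_1 = 2.5; t_1 = 1; a_2 = 7; b_2 = 1.5; c_2 = 1.5; t_2 = 3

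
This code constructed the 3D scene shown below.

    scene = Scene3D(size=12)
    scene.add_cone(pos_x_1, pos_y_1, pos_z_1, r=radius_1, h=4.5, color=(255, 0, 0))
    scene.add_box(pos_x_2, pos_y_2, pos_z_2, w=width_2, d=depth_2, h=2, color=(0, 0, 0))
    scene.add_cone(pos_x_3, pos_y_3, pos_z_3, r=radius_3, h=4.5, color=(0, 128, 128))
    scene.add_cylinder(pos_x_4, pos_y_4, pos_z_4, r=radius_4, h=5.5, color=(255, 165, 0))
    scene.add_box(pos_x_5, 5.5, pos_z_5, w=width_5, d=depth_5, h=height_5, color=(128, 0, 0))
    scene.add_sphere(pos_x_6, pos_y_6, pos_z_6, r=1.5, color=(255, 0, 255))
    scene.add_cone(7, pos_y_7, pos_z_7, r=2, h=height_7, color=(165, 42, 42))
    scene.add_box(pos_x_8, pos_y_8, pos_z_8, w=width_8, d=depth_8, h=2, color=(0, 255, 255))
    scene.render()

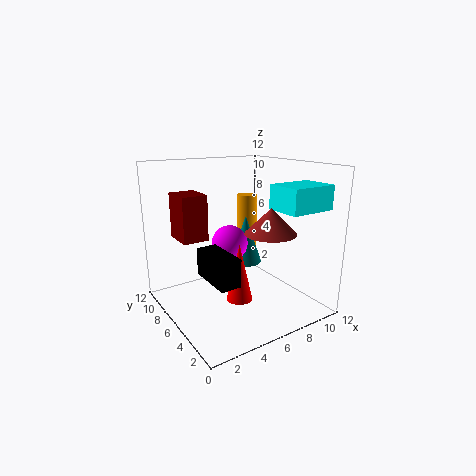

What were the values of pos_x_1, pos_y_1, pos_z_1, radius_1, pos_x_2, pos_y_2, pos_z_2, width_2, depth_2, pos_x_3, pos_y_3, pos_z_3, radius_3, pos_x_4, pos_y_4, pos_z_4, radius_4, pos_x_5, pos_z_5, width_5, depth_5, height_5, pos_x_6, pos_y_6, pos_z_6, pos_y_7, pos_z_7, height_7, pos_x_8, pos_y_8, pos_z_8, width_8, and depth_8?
pos_x_1 = 4.5
pos_y_1 = 3.5
pos_z_1 = 2
radius_1 = 1
pos_x_2 = 1.5
pos_y_2 = 1
pos_z_2 = 4.5
width_2 = 1.5
depth_2 = 3.5
pos_x_3 = 8.5
pos_y_3 = 8.5
pos_z_3 = 2.5
radius_3 = 1.5
pos_x_4 = 10
pos_y_4 = 10.5
pos_z_4 = 3
radius_4 = 1
pos_x_5 = 1
pos_z_5 = 6.5
width_5 = 2
depth_5 = 2.5
height_5 = 3.5
pos_x_6 = 5.5
pos_y_6 = 6.5
pos_z_6 = 5.5
pos_y_7 = 3
pos_z_7 = 7
height_7 = 2
pos_x_8 = 8
pos_y_8 = 1.5
pos_z_8 = 8.5
width_8 = 4
depth_8 = 3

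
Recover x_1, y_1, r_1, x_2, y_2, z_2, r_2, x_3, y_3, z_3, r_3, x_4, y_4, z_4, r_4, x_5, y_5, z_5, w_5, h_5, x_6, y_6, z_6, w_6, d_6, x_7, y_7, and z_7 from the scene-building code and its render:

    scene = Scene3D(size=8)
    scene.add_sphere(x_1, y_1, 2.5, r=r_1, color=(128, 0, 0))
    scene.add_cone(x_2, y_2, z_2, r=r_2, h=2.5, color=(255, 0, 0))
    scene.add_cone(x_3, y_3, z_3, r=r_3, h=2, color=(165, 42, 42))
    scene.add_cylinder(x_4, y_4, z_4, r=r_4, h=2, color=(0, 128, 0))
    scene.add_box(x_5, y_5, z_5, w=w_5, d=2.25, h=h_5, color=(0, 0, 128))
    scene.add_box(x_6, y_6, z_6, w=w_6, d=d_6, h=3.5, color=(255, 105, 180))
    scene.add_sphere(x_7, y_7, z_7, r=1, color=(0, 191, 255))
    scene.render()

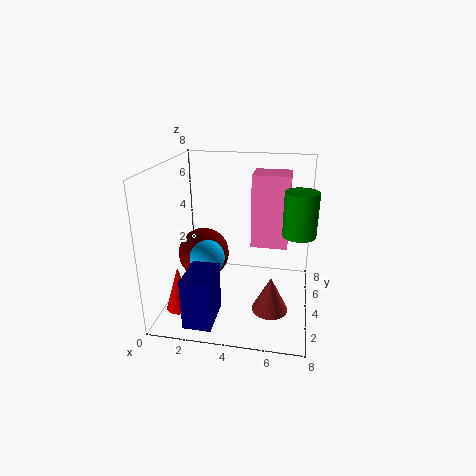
x_1 = 1.75
y_1 = 4.75
r_1 = 1.5
x_2 = 1
y_2 = 2.25
z_2 = 0.25
r_2 = 0.75
x_3 = 6
y_3 = 3
z_3 = 0.25
r_3 = 1
x_4 = 7.25
y_4 = 1.5
z_4 = 5.5
r_4 = 0.75
x_5 = 1.75
y_5 = 0.5
z_5 = 0.25
w_5 = 1.5
h_5 = 2.75
x_6 = 5
y_6 = 2
z_6 = 4.5
w_6 = 1.75
d_6 = 1.5
x_7 = 2.25
y_7 = 3.75
z_7 = 2.75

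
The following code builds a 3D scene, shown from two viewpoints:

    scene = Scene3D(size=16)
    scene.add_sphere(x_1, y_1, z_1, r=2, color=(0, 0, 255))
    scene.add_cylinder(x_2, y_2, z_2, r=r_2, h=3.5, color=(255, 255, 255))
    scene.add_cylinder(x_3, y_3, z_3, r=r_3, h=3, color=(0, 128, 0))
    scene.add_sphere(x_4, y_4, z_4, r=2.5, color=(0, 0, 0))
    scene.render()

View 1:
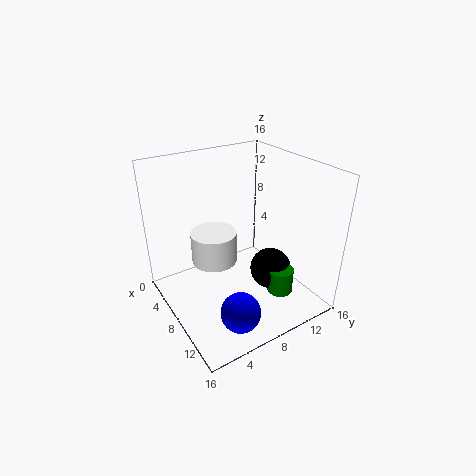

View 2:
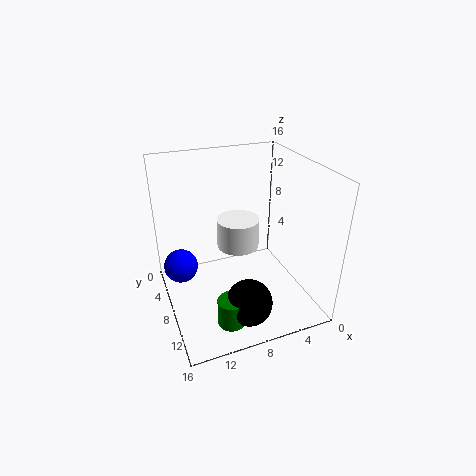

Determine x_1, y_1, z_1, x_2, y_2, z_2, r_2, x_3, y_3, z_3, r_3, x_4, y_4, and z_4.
x_1 = 14, y_1 = 4.5, z_1 = 3.5, x_2 = 7, y_2 = 5.5, z_2 = 5.5, r_2 = 2.5, x_3 = 10.5, y_3 = 12.5, z_3 = 0.5, r_3 = 1.5, x_4 = 8.5, y_4 = 12.5, z_4 = 2.5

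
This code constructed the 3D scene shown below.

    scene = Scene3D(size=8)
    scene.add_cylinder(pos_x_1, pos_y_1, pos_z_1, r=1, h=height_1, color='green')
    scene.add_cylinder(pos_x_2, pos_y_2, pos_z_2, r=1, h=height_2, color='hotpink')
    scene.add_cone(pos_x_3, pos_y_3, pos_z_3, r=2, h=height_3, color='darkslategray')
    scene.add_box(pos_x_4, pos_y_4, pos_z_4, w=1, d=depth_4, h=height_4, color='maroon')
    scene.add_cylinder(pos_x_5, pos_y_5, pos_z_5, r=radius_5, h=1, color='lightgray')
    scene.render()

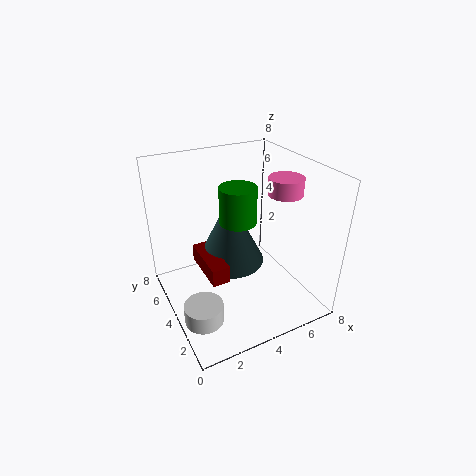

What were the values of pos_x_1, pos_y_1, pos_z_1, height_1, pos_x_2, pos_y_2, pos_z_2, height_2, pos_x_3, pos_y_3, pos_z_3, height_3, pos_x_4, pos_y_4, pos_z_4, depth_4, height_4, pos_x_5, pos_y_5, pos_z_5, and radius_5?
pos_x_1 = 4
pos_y_1 = 4
pos_z_1 = 5
height_1 = 2
pos_x_2 = 7
pos_y_2 = 4
pos_z_2 = 6
height_2 = 1
pos_x_3 = 4
pos_y_3 = 5
pos_z_3 = 2
height_3 = 4
pos_x_4 = 2
pos_y_4 = 3
pos_z_4 = 2
depth_4 = 3
height_4 = 1
pos_x_5 = 1
pos_y_5 = 2
pos_z_5 = 1
radius_5 = 1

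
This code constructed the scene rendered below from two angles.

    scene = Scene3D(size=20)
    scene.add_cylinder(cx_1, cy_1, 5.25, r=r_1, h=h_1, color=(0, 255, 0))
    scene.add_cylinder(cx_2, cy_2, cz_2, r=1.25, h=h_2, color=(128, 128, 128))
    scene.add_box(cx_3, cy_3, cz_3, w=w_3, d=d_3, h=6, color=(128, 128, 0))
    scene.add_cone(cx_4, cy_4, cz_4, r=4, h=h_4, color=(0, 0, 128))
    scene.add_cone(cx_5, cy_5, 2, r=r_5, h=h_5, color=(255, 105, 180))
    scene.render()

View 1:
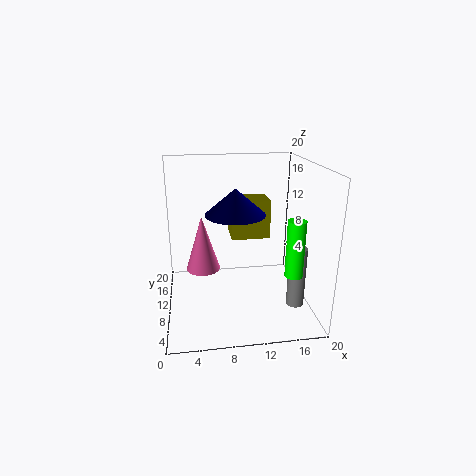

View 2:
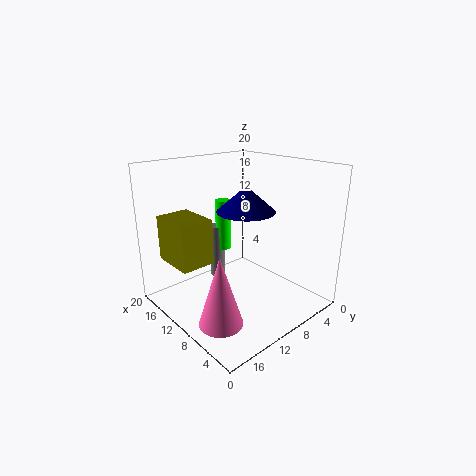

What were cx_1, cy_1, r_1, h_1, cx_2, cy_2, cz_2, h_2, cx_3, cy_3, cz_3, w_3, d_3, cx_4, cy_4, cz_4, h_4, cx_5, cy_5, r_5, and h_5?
cx_1 = 17.25, cy_1 = 6.75, r_1 = 1.25, h_1 = 8, cx_2 = 18, cy_2 = 7.5, cz_2 = 0.25, h_2 = 8.75, cx_3 = 9.75, cy_3 = 14.5, cz_3 = 7.75, w_3 = 6, d_3 = 4.5, cx_4 = 9.5, cy_4 = 9, cz_4 = 13.75, h_4 = 3.5, cx_5 = 5.25, cy_5 = 17, r_5 = 2.75, h_5 = 9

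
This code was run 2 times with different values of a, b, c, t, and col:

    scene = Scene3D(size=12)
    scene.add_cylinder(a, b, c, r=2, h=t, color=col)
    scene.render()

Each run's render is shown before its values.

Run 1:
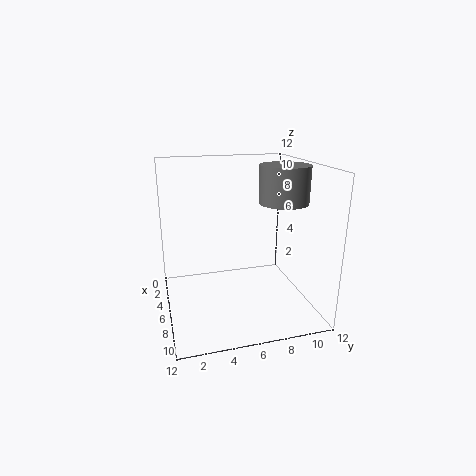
a = 7, b = 9.5, c = 9, t = 3, col = 'gray'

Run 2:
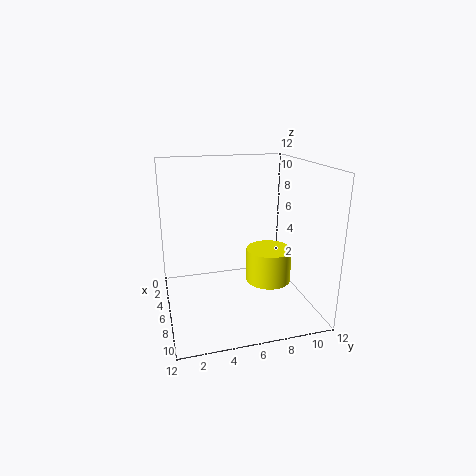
a = 5.5, b = 9, c = 1.5, t = 3, col = 'yellow'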